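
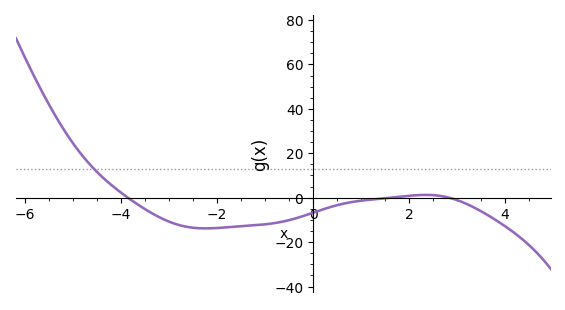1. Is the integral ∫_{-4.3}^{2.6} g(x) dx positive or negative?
negative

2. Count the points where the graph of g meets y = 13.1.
1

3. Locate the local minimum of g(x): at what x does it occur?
-2.24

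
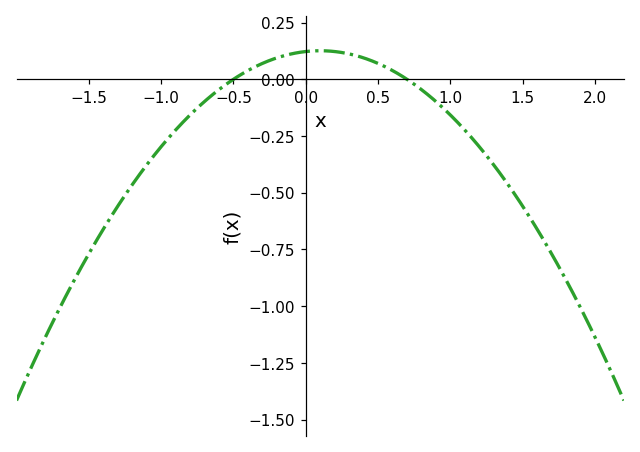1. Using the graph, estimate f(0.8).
-0.045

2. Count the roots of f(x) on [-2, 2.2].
2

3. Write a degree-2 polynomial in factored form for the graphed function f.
y = -0.35(x + 0.5)(x - 0.7)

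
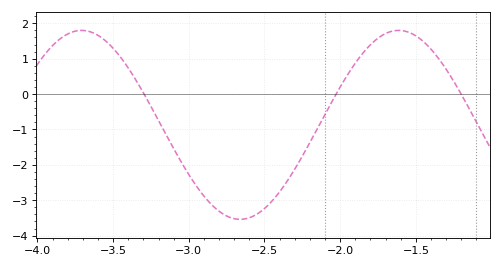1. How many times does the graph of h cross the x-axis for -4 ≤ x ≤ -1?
3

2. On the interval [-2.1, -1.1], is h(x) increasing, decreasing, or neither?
neither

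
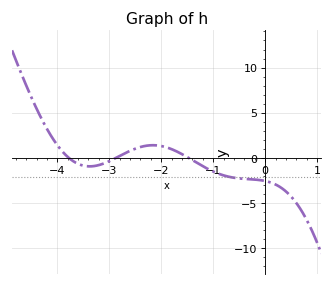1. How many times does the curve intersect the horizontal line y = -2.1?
1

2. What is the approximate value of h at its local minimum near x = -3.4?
-1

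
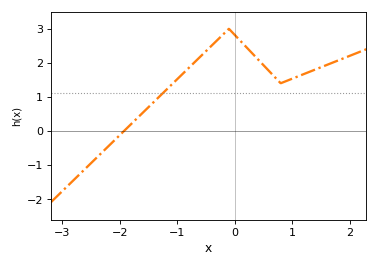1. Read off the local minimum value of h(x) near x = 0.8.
1.4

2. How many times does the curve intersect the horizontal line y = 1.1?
1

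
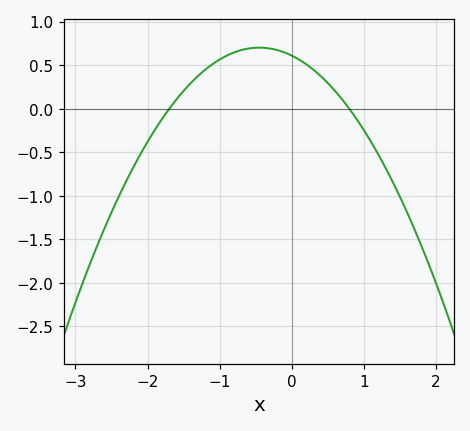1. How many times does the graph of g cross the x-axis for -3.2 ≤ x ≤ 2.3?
2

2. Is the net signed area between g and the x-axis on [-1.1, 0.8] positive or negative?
positive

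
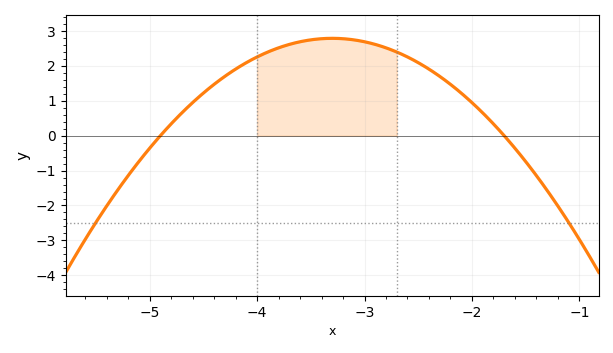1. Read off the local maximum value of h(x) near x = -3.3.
2.8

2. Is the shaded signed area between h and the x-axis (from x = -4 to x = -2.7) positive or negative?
positive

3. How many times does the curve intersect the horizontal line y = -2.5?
2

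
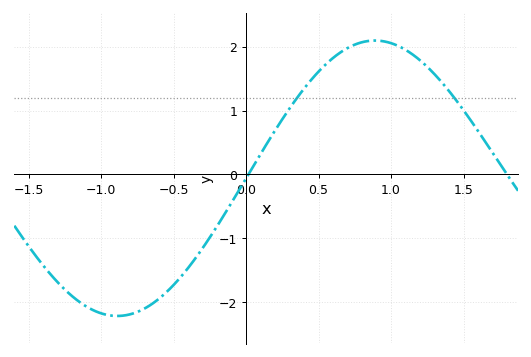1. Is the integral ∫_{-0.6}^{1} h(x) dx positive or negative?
positive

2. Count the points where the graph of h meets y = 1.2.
2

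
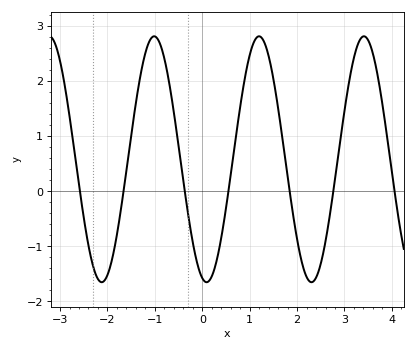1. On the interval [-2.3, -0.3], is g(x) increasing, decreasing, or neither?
neither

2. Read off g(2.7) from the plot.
-0.4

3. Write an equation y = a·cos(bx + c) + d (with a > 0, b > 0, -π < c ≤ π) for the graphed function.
y = 2.23cos(2.8x + 2.9) + 0.58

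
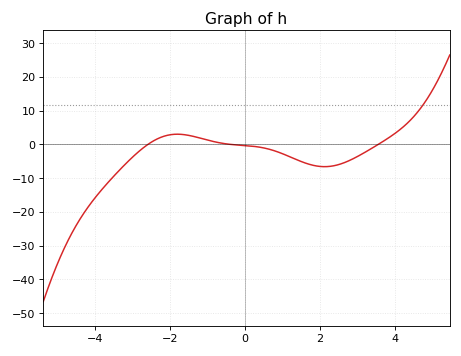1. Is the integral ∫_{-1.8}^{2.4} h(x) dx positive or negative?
negative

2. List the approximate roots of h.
-2.6, -0.4, 3.6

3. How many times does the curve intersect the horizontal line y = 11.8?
1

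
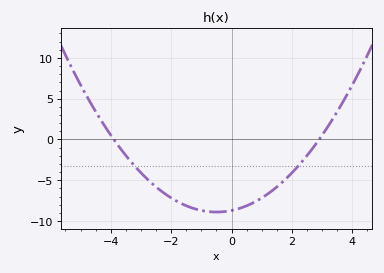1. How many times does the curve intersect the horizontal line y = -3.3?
2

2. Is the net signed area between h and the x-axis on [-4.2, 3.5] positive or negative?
negative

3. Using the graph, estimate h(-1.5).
-8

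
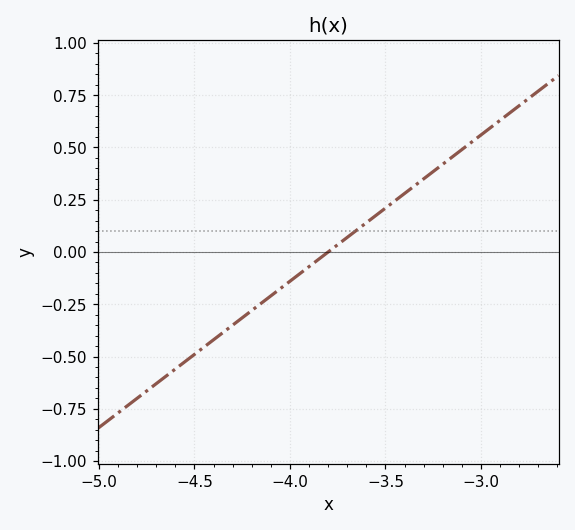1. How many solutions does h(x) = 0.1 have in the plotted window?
1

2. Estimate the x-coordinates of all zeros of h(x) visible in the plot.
-3.8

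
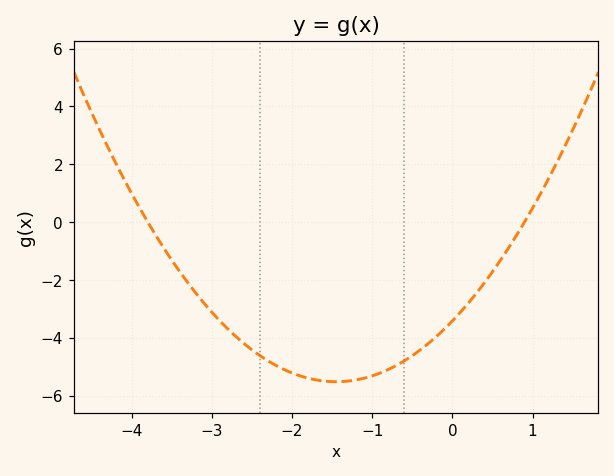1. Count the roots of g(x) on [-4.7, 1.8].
2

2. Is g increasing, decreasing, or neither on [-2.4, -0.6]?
neither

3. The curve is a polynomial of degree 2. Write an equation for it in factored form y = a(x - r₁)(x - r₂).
y = 1(x + 3.8)(x - 0.9)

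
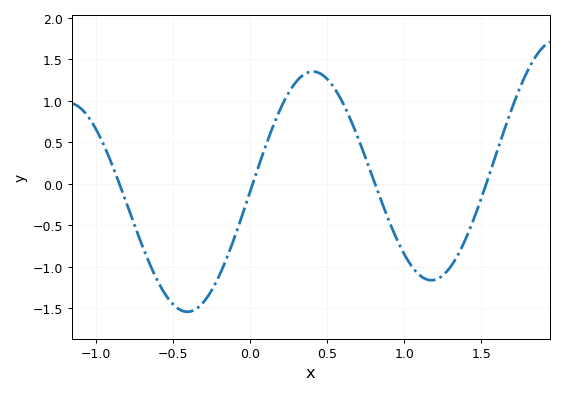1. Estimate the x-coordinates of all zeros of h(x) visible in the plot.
-0.85, 0, 0.8, 1.55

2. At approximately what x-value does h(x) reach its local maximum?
0.4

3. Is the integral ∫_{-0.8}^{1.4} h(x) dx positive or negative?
negative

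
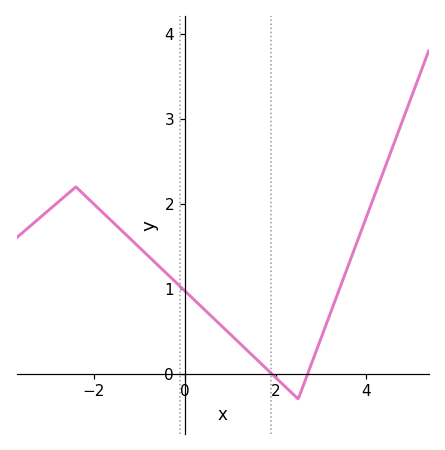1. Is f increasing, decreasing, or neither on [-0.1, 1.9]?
decreasing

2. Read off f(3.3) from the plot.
0.842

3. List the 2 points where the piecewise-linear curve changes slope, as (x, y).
(-2.4, 2.2); (2.5, -0.3)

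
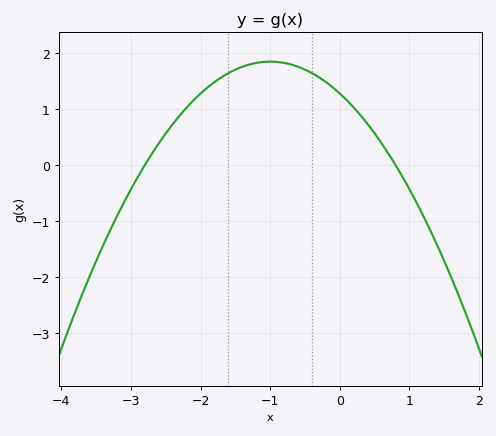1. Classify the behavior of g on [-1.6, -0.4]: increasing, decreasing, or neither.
neither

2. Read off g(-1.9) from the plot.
1.39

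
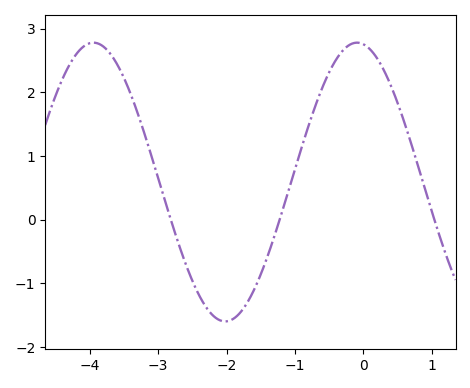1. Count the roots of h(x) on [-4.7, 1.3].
3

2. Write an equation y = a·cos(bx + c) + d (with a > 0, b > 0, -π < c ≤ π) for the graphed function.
y = 2.19cos(1.6x + 0.15) + 0.59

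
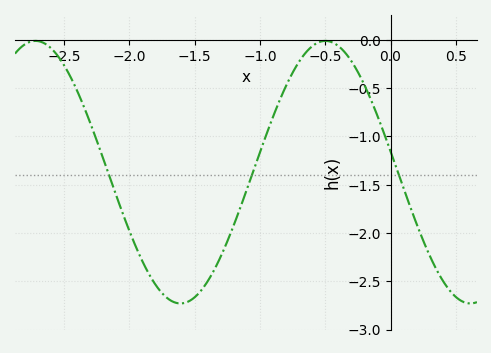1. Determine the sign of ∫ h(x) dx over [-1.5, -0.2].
negative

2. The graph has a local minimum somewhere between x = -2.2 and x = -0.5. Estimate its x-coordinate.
-1.6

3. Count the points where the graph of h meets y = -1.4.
3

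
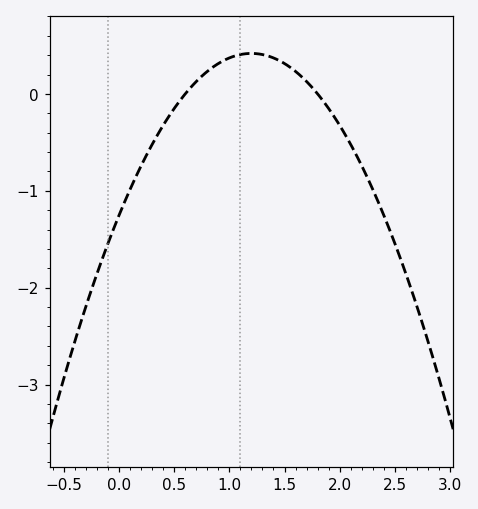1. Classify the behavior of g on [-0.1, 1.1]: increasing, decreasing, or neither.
increasing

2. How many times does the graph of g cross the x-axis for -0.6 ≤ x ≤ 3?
2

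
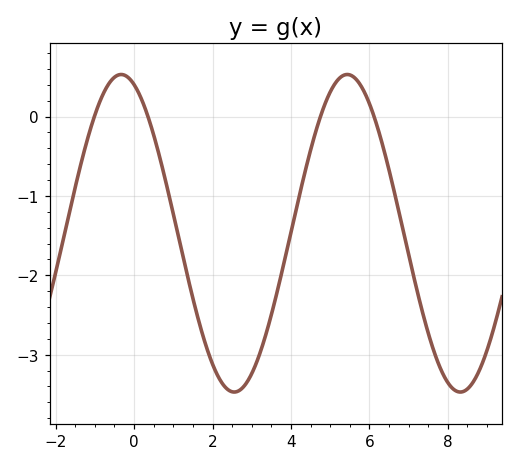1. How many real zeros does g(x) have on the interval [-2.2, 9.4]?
4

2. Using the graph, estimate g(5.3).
0.5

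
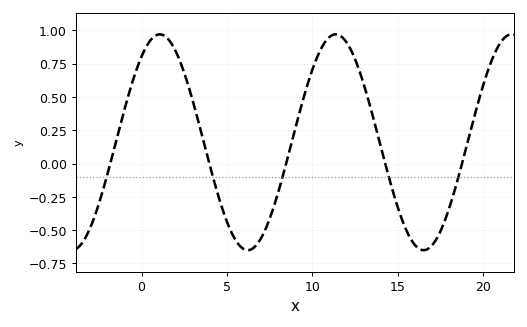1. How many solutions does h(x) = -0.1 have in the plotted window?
5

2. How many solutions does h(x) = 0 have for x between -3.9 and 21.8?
5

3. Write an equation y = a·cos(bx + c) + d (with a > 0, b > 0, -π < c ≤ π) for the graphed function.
y = 0.81cos(0.61x - 0.65) + 0.16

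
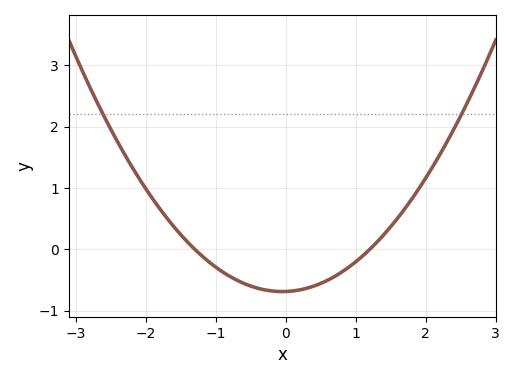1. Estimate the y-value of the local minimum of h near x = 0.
-0.7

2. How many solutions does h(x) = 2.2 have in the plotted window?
2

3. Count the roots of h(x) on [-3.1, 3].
2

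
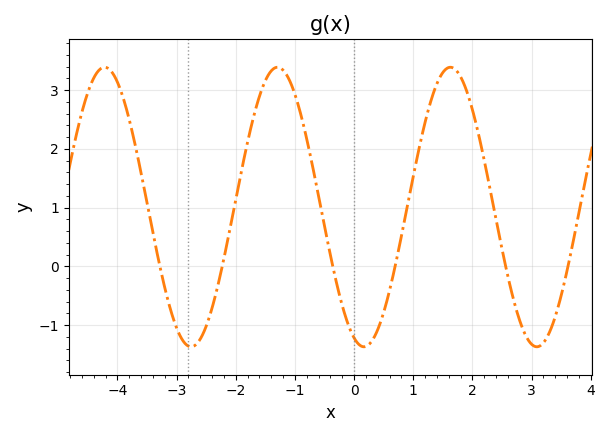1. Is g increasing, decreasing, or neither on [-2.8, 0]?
neither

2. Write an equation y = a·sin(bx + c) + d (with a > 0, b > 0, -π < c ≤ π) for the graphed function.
y = 2.38sin(2.15x - 1.93) + 1.01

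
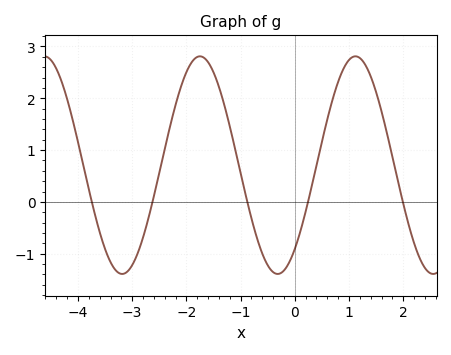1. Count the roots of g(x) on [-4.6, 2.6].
5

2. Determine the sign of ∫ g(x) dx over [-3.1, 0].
positive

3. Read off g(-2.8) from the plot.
-0.7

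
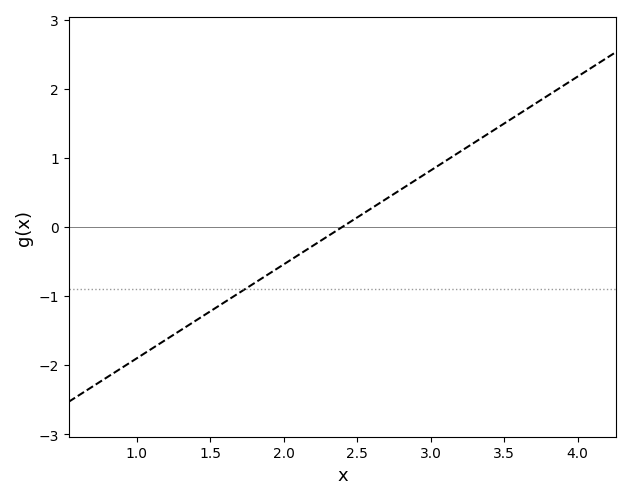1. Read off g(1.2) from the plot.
-1.63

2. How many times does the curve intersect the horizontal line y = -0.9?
1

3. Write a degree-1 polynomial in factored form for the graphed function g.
y = 1.36(x - 2.4)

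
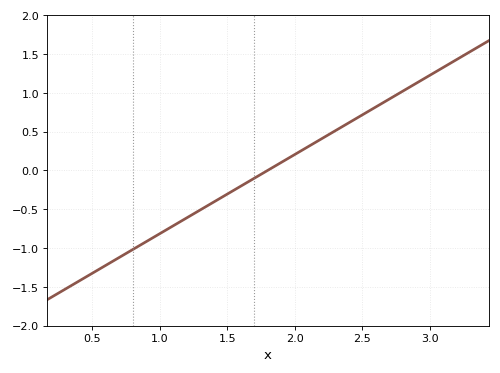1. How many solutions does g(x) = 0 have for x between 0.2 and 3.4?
1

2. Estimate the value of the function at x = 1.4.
-0.4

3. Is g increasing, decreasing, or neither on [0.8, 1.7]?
increasing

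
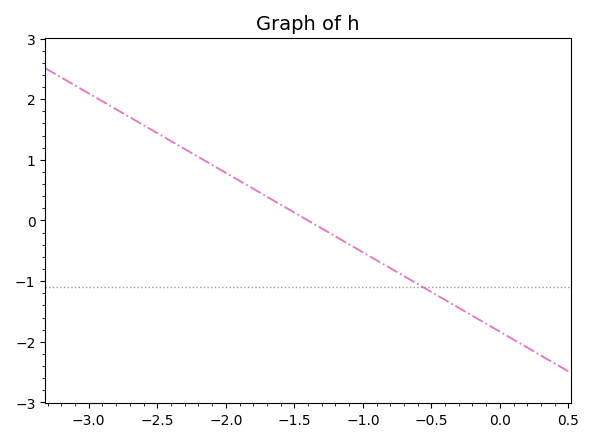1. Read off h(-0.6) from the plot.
-1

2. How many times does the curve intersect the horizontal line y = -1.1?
1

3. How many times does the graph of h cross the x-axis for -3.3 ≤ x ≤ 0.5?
1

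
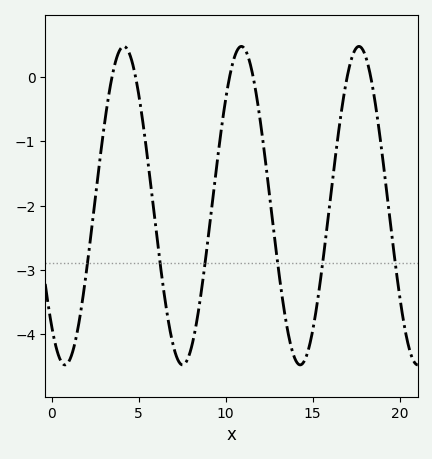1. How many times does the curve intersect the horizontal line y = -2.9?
6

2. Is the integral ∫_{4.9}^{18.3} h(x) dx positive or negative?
negative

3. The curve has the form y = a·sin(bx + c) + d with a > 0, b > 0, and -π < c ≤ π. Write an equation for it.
y = 2.48sin(0.93x - 2.3) - 2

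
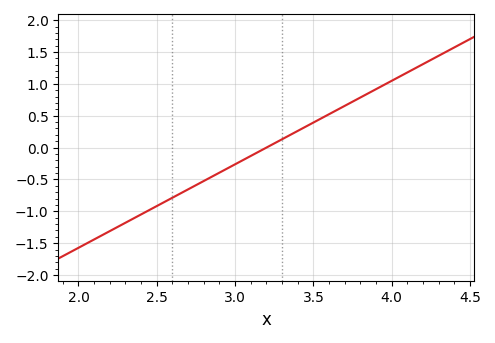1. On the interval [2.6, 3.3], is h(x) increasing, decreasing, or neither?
increasing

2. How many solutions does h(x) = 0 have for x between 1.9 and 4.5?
1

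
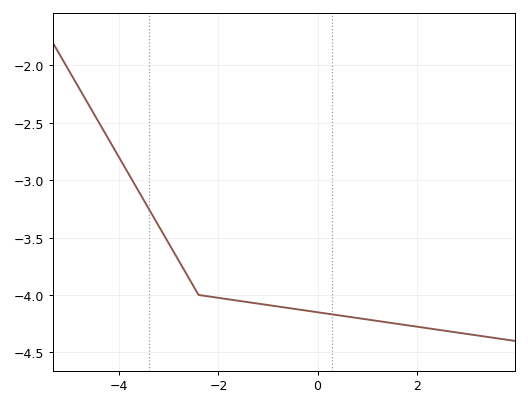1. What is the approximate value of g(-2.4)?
-4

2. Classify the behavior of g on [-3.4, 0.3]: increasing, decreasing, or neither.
decreasing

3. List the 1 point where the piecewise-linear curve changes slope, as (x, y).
(-2.4, -4)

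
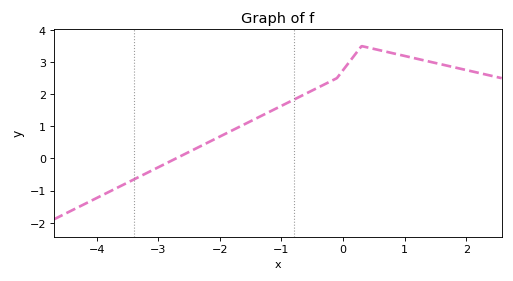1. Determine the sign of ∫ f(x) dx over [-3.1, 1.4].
positive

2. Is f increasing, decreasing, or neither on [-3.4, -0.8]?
increasing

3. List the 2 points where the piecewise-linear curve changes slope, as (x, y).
(-0.1, 2.5); (0.3, 3.5)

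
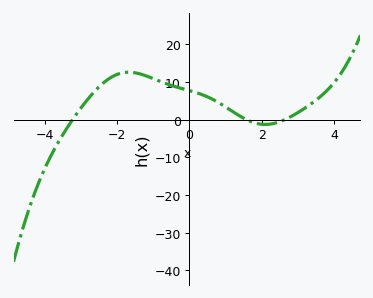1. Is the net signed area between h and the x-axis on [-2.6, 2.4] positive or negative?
positive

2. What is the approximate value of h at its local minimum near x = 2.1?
-1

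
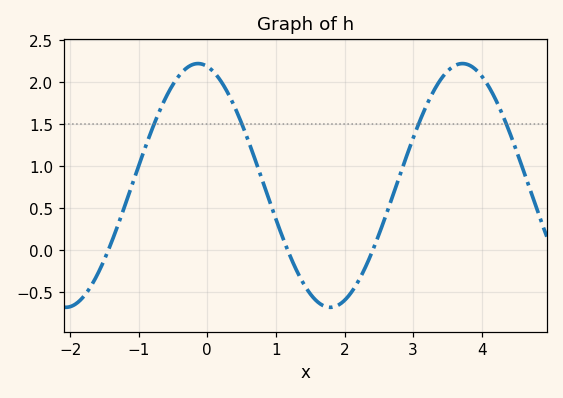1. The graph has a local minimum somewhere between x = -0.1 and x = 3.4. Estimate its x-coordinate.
1.79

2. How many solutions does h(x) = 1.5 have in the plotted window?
4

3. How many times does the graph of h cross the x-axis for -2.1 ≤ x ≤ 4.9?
3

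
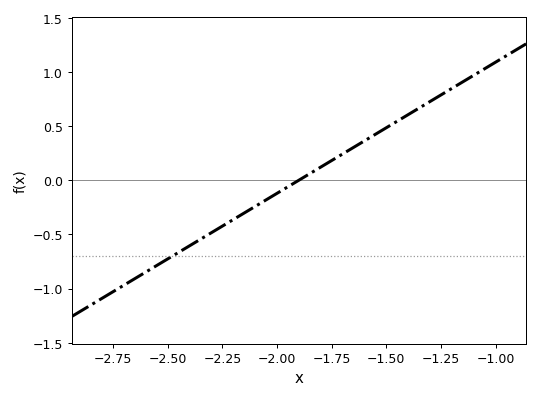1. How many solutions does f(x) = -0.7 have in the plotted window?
1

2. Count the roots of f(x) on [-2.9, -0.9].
1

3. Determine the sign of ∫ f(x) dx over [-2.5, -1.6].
negative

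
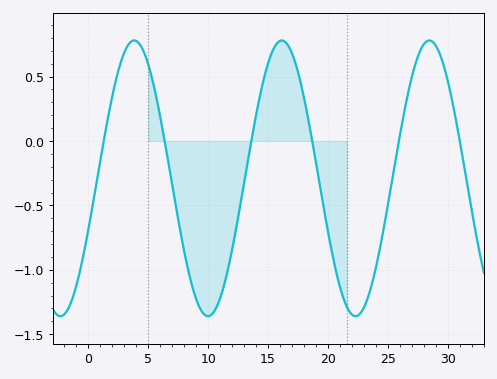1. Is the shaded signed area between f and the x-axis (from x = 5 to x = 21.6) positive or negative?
negative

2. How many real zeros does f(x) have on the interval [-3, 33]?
6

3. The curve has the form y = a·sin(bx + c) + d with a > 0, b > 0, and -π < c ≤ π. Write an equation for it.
y = 1.07sin(0.51x - 0.382) - 0.29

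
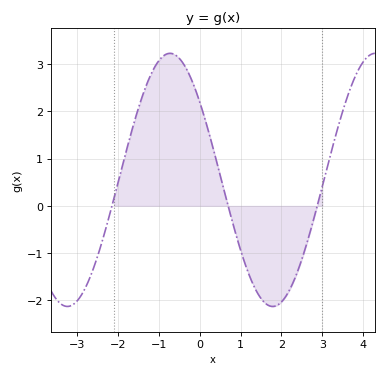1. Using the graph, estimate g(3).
0.4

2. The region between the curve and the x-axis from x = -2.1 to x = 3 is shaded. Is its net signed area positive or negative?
positive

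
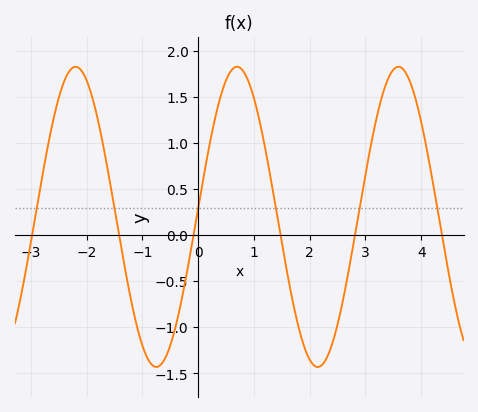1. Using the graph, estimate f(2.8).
-0.05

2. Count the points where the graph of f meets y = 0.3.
6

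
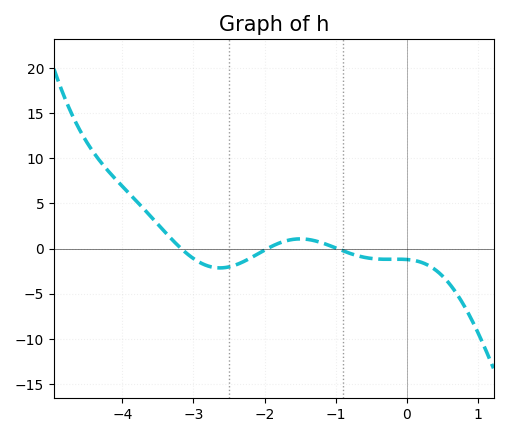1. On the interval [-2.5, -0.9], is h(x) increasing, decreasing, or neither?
neither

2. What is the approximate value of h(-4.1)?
7.75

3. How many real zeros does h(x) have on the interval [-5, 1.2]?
3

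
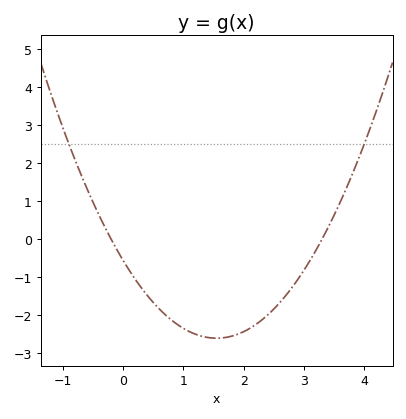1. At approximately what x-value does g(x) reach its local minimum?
1.6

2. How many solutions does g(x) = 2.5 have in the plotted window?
2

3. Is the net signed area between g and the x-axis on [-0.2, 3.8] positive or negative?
negative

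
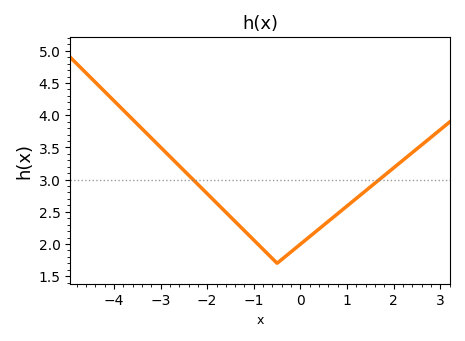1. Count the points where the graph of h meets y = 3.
2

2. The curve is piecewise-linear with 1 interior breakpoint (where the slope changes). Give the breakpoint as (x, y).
(-0.5, 1.7)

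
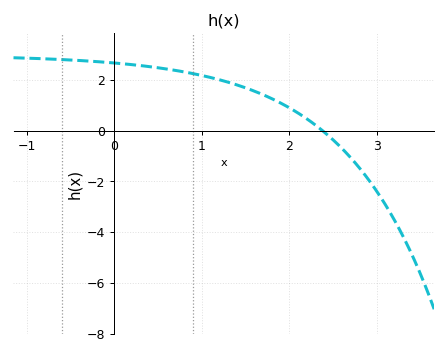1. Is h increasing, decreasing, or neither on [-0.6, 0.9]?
decreasing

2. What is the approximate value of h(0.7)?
2.38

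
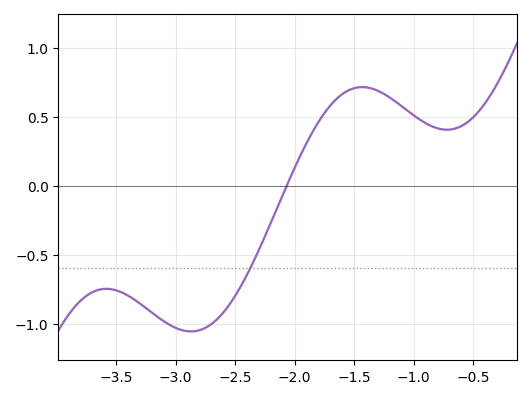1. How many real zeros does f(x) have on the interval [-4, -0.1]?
1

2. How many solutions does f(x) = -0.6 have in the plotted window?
1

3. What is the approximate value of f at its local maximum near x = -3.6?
-0.748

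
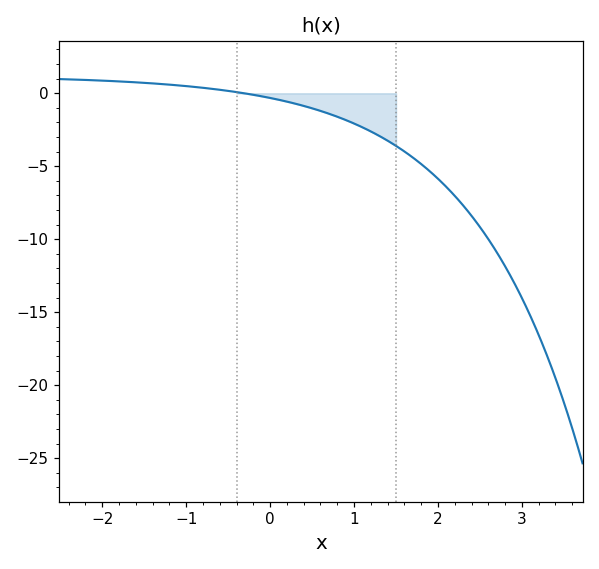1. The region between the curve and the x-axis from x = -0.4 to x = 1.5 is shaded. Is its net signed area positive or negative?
negative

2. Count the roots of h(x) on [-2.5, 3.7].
1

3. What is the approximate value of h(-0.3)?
0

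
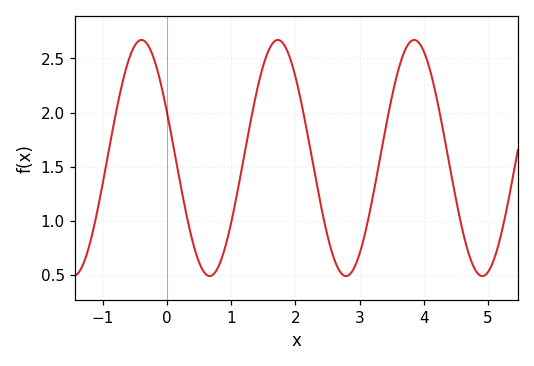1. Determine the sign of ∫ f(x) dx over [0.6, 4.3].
positive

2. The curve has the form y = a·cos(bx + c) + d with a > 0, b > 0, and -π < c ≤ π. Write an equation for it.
y = 1.09cos(2.96x + 1.17) + 1.58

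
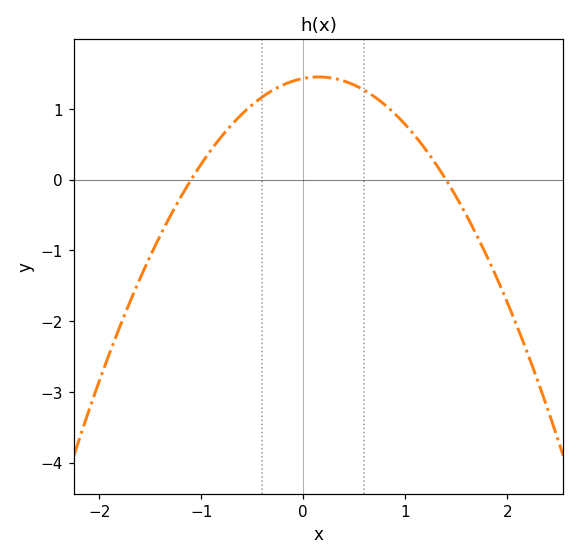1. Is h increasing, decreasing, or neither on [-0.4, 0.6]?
neither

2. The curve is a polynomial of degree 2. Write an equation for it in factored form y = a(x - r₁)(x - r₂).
y = -0.93(x + 1.1)(x - 1.4)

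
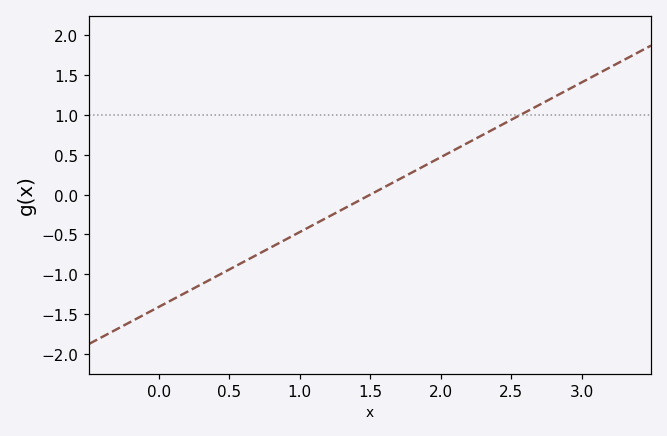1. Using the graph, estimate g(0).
-1.4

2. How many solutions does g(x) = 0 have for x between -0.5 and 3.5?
1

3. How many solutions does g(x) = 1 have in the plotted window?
1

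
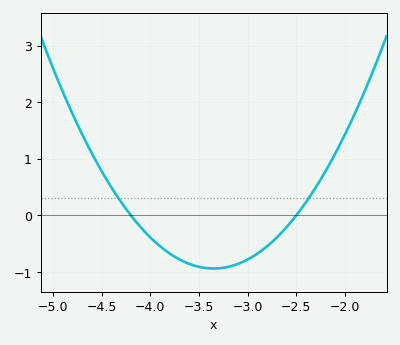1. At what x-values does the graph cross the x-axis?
-4.2, -2.5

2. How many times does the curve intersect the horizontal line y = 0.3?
2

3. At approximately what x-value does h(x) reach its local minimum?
-3.35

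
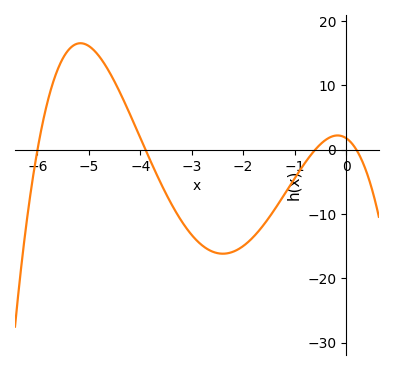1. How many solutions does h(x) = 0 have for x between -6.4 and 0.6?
4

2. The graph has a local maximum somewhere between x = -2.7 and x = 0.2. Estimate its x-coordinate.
-0.166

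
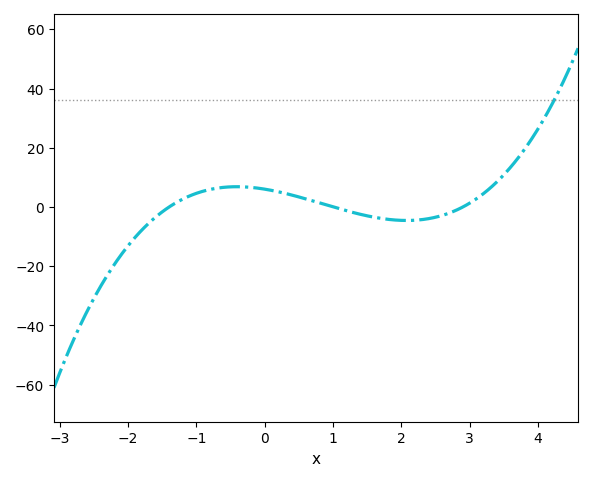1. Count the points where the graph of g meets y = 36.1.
1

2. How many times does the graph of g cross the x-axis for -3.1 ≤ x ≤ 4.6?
3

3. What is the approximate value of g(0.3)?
4.58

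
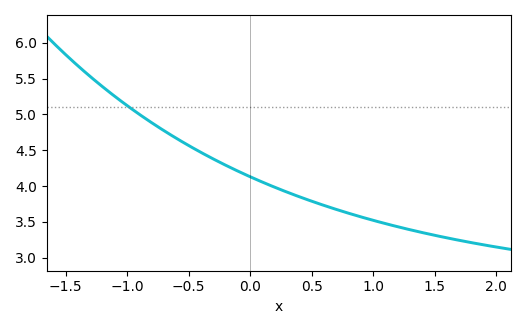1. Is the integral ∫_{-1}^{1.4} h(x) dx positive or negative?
positive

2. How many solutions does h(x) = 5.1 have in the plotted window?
1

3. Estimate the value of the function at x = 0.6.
3.73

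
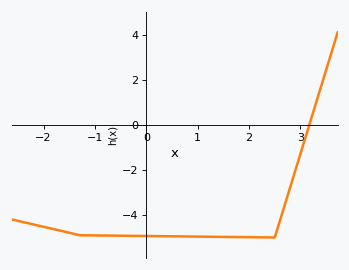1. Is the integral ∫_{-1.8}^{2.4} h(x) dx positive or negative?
negative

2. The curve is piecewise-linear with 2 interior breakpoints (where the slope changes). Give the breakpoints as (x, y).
(-1.3, -4.9); (2.5, -5)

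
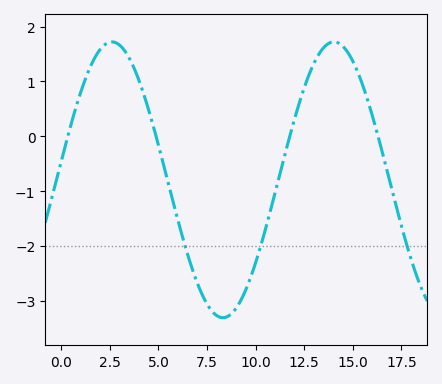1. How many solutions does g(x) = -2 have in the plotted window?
3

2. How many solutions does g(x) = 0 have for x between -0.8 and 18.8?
4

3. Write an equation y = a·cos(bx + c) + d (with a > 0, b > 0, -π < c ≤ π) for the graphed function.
y = 2.51cos(0.55x - 1.4) - 0.79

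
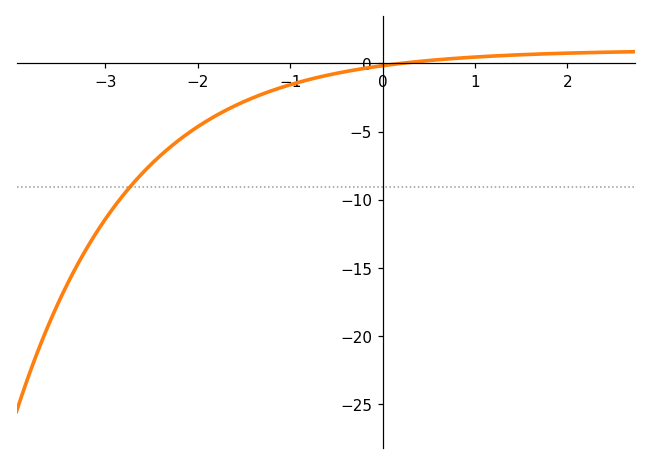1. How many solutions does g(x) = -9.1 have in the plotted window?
1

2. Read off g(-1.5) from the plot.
-2.8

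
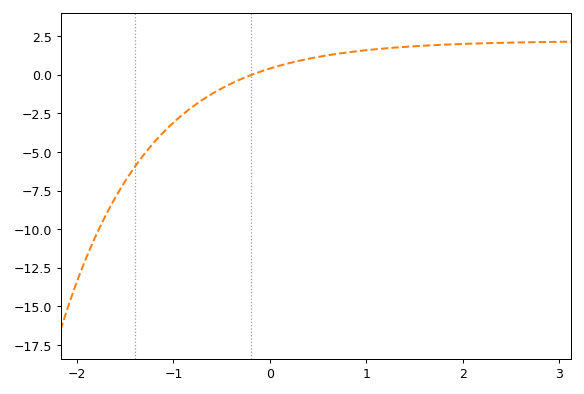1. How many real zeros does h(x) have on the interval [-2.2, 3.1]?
1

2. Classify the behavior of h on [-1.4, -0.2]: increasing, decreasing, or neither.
increasing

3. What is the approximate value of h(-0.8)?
-2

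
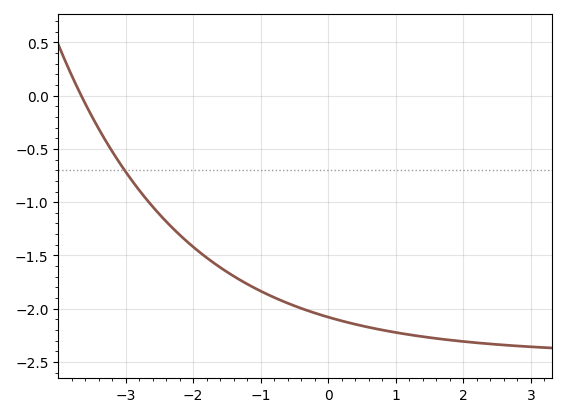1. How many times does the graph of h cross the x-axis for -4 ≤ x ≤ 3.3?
1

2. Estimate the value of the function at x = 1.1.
-2.23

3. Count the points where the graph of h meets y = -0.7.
1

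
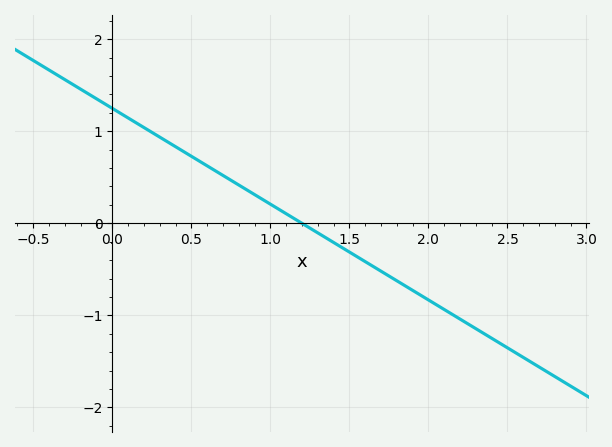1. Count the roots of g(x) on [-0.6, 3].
1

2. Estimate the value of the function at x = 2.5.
-1.35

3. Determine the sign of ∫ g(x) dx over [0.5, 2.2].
negative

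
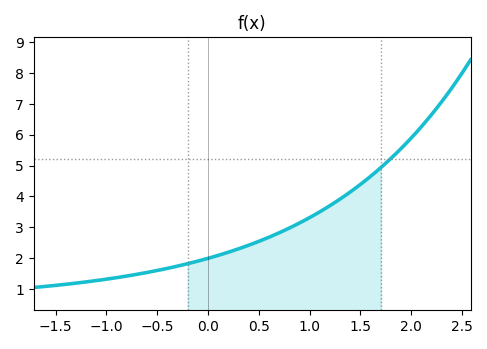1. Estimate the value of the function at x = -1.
1.33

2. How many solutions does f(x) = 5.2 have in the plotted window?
1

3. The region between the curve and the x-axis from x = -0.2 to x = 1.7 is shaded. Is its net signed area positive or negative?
positive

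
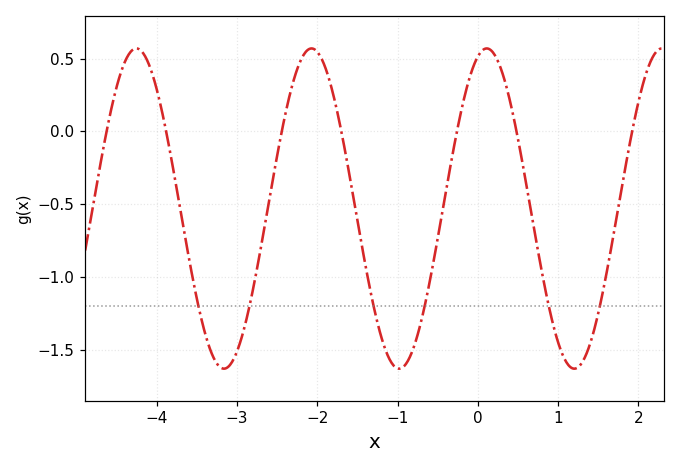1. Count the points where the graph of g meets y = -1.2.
6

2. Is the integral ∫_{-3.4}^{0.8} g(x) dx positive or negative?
negative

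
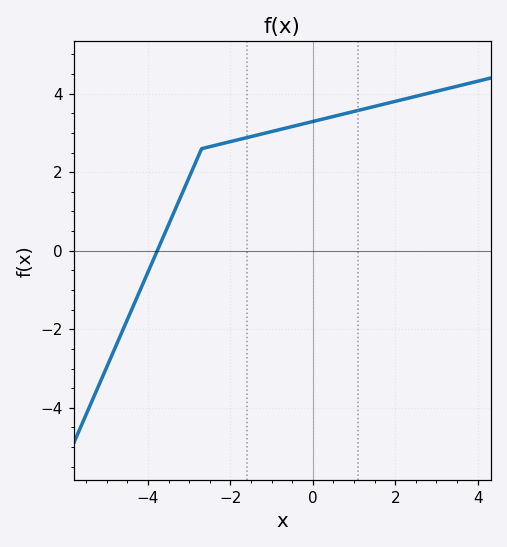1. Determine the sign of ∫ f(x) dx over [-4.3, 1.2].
positive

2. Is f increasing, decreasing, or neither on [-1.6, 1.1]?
increasing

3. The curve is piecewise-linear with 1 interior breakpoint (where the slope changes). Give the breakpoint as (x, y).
(-2.7, 2.6)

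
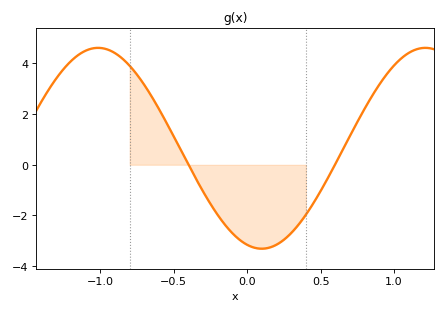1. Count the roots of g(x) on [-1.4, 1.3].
2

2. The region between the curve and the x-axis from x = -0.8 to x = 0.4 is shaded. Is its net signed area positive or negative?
negative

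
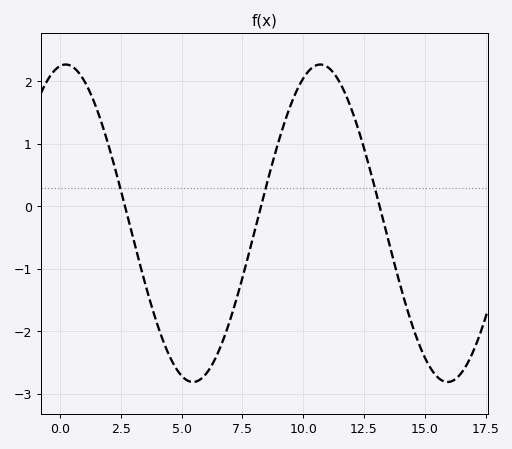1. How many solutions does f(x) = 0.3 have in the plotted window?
3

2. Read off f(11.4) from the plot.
2.05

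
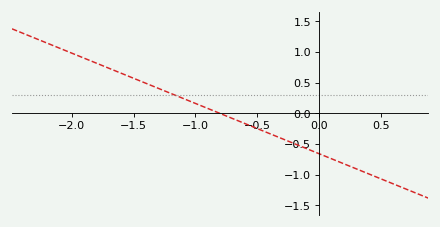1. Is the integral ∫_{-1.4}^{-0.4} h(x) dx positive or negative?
positive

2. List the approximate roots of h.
-0.8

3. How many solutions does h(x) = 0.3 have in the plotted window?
1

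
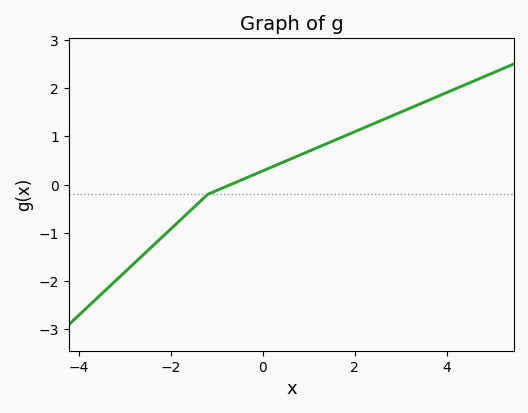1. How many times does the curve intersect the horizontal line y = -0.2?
1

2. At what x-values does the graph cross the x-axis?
-0.706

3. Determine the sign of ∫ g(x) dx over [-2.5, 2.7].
positive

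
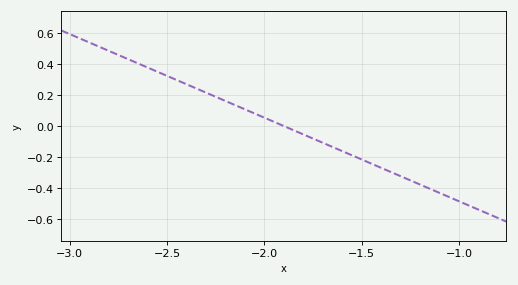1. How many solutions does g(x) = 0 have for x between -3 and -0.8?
1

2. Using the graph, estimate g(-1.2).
-0.378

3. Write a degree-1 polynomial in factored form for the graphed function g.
y = -0.54(x + 1.9)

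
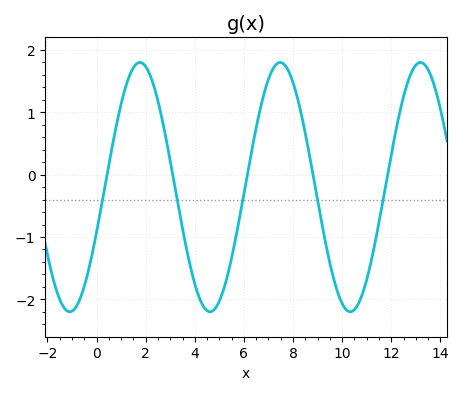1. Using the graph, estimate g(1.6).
1.8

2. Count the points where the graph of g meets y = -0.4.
5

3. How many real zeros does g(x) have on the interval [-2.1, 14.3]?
5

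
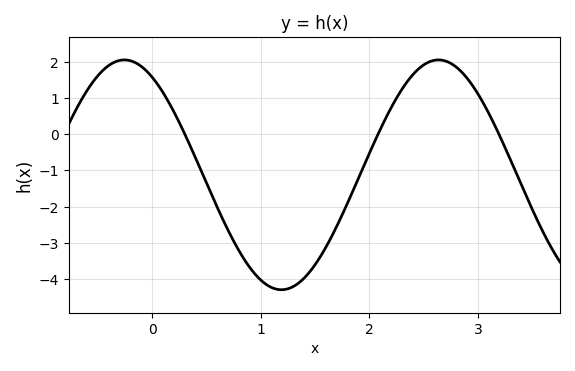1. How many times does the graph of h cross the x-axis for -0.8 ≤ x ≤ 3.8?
3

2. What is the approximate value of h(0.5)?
-1.36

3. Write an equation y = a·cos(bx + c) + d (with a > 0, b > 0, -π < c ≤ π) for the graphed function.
y = 3.18cos(2.17x + 0.56) - 1.12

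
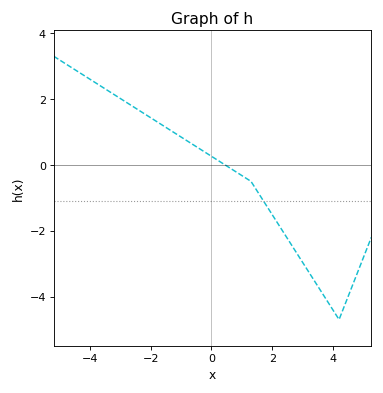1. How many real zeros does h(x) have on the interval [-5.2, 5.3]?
1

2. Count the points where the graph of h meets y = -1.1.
1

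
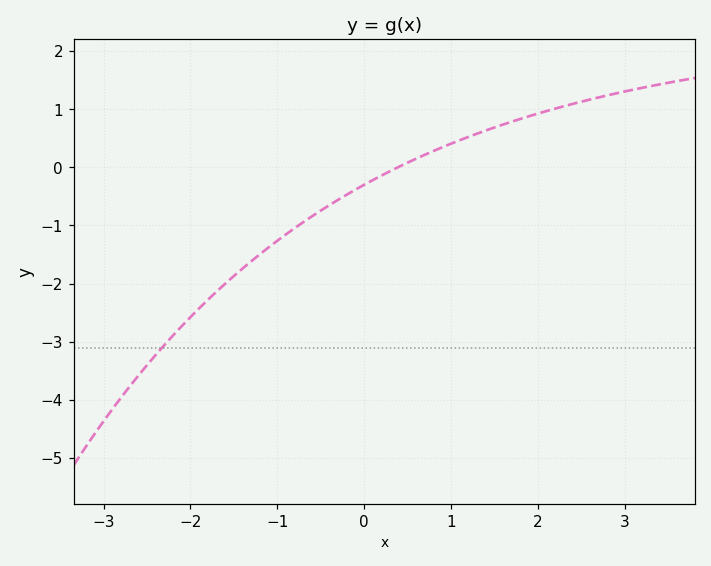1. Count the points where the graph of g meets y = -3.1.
1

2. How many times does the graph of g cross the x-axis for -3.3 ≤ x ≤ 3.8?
1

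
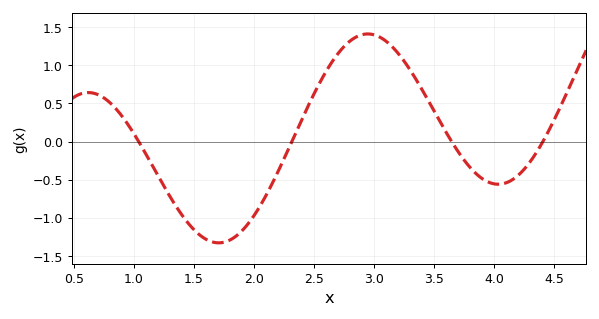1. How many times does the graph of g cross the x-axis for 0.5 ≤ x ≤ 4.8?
4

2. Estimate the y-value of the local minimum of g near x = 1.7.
-1.33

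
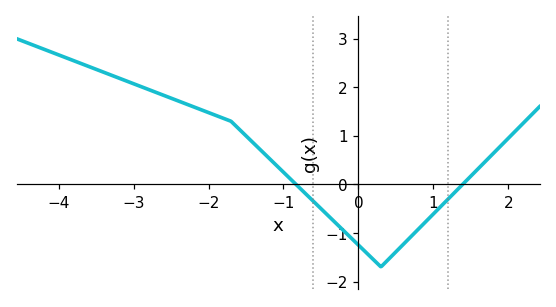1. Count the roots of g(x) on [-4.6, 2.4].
2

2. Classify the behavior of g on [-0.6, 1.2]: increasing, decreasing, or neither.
neither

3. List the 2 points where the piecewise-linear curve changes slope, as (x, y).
(-1.7, 1.3); (0.3, -1.7)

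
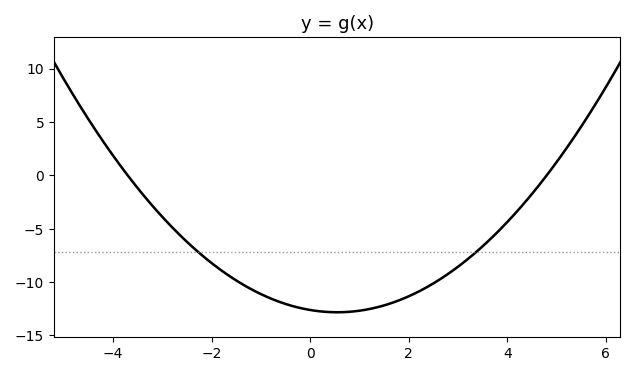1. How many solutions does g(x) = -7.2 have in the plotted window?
2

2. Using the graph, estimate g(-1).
-11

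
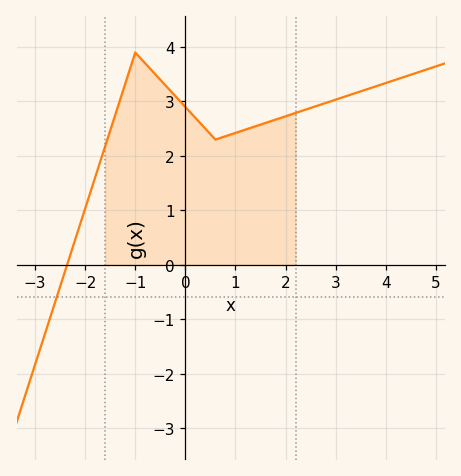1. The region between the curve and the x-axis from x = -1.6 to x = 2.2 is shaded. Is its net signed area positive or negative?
positive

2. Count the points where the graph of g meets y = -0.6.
1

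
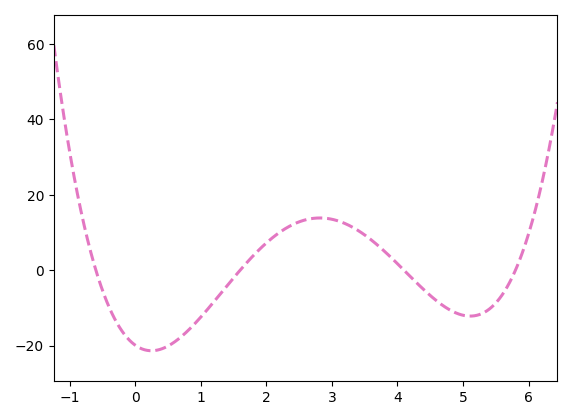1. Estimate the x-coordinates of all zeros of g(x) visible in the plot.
-0.6, 1.6, 4.2, 5.8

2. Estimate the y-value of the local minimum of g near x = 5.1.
-12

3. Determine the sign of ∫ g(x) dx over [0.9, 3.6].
positive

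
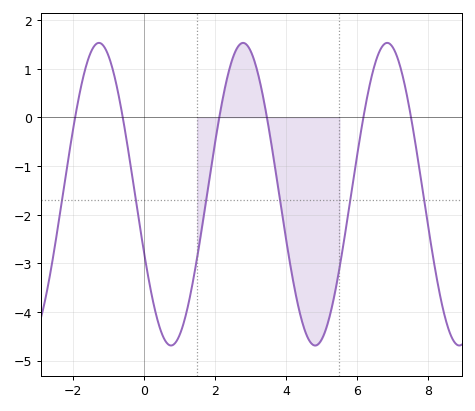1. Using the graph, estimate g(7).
1.44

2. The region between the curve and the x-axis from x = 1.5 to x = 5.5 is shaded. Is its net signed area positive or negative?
negative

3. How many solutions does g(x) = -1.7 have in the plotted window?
6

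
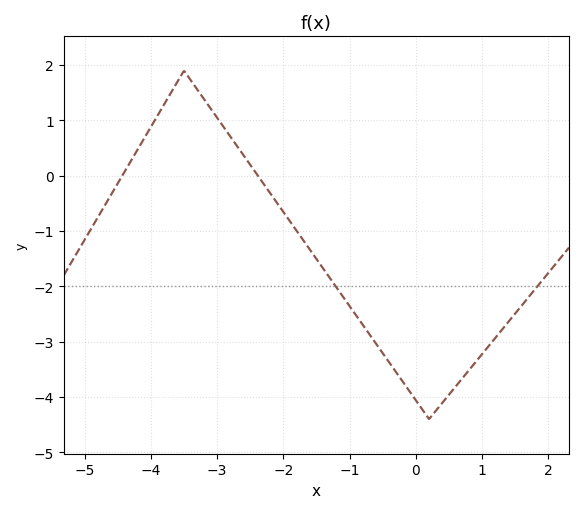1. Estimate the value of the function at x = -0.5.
-3.21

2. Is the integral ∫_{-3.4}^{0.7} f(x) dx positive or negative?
negative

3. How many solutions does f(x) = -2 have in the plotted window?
2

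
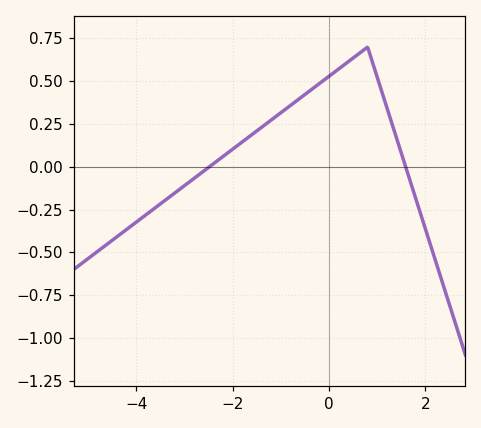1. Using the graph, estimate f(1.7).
-0.1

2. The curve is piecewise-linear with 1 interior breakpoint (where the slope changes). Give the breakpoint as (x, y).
(0.8, 0.7)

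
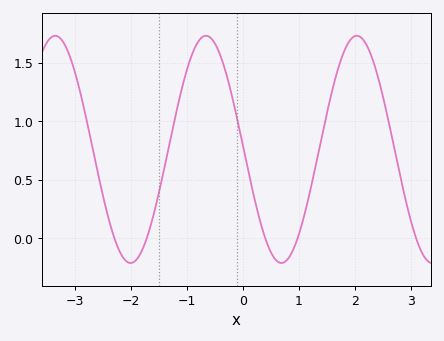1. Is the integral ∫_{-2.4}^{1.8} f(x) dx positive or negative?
positive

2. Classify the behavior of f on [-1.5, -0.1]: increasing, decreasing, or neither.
neither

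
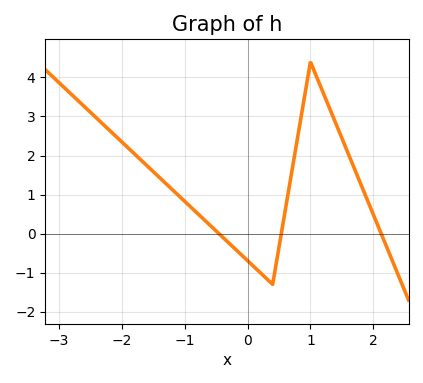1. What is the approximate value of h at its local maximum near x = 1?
4.4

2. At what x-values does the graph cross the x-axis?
-0.454, 0.537, 2.12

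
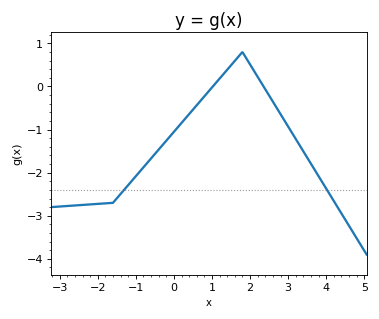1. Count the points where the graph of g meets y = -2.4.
2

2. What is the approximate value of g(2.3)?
0.08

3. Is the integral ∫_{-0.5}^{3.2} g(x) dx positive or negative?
negative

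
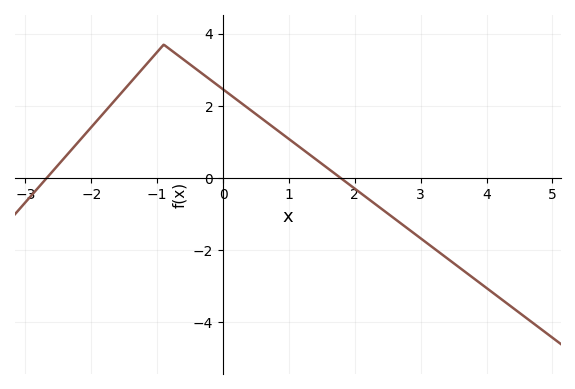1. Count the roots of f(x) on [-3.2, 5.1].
2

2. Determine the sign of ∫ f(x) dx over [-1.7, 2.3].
positive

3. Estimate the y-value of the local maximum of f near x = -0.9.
3.7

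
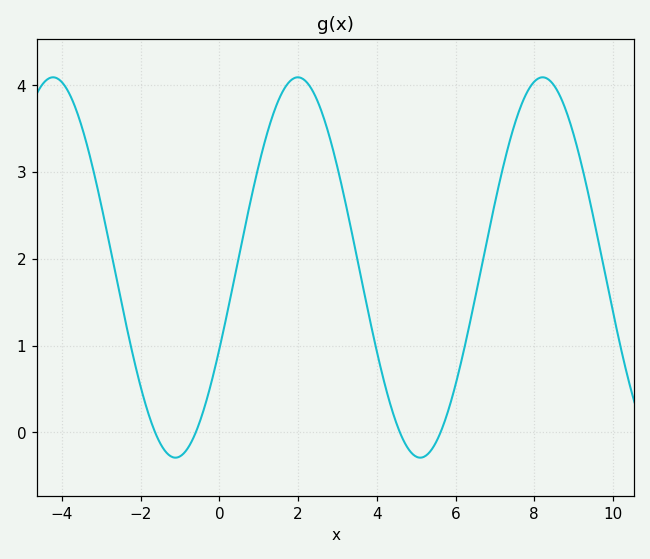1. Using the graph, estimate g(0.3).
1.6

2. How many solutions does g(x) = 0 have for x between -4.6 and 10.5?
4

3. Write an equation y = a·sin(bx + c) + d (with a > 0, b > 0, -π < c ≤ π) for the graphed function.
y = 2.19sin(1.01x - 0.442) + 1.9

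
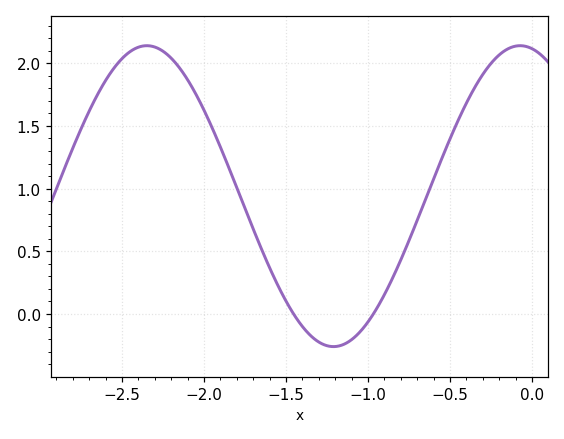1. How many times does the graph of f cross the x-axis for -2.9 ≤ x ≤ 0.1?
2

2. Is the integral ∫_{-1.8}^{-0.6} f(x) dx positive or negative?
positive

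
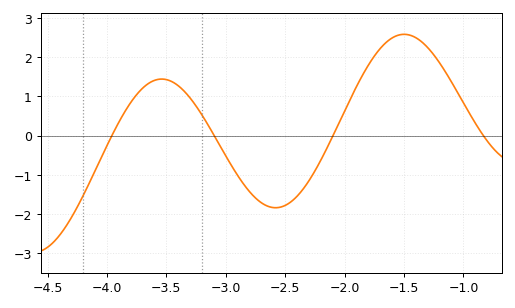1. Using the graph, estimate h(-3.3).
0.958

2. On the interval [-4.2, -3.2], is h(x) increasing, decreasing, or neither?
neither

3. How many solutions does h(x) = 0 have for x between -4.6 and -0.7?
4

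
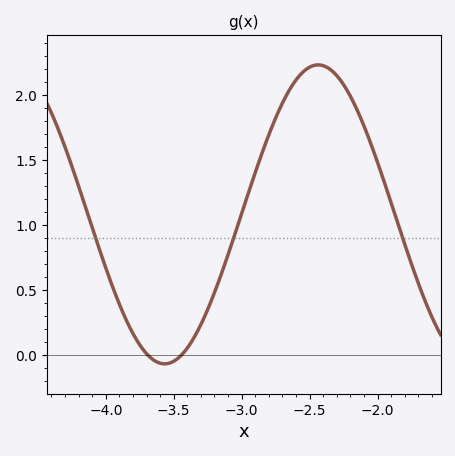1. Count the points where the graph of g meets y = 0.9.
3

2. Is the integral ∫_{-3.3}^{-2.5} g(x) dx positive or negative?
positive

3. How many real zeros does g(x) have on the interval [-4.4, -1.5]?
2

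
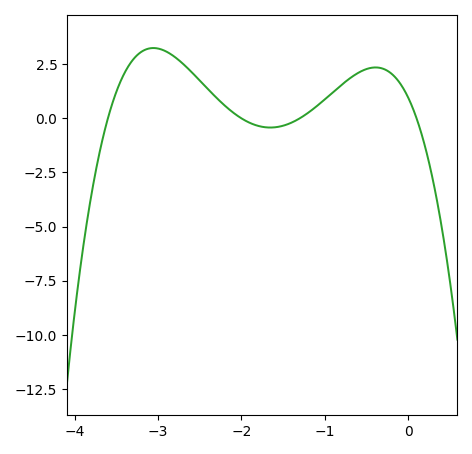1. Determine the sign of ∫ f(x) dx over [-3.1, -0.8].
positive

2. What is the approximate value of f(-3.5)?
1.21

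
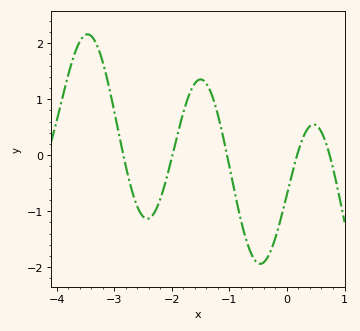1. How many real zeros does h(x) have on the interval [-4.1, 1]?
5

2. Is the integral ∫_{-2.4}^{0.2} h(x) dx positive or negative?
negative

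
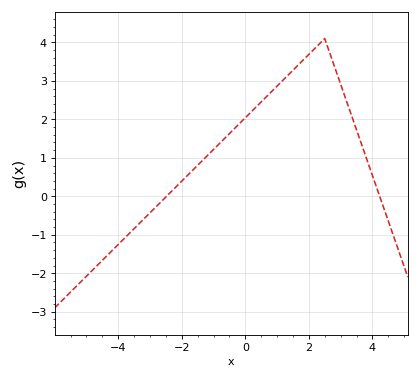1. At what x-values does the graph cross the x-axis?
-2.48, 4.23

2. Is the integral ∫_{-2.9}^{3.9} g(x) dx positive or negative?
positive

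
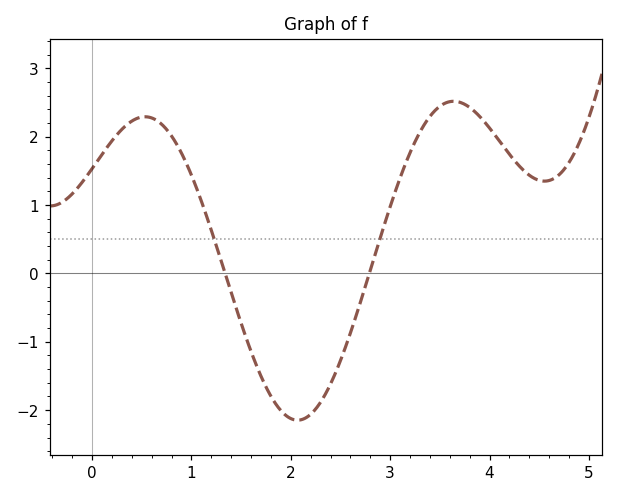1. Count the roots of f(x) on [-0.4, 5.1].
2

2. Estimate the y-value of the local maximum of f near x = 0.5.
2.3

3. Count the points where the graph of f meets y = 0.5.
2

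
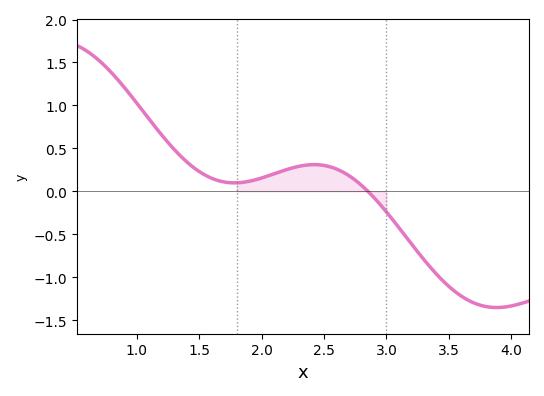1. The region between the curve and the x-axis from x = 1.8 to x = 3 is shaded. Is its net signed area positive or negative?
positive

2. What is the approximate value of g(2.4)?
0.312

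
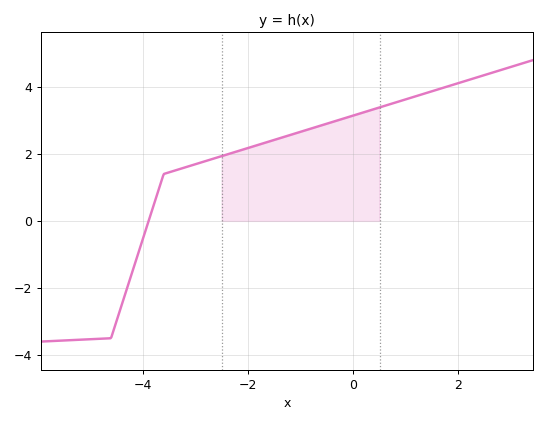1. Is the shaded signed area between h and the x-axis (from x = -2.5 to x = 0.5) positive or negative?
positive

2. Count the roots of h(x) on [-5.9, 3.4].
1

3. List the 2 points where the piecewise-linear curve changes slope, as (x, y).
(-4.6, -3.5); (-3.6, 1.4)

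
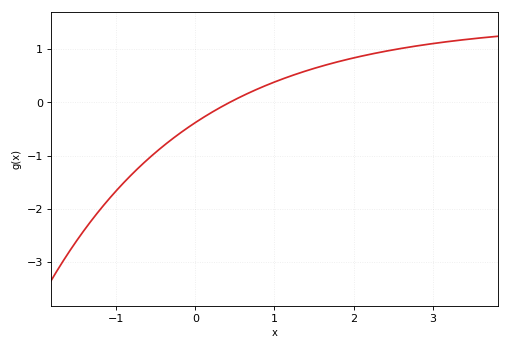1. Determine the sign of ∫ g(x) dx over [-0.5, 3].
positive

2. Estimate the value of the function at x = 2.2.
0.901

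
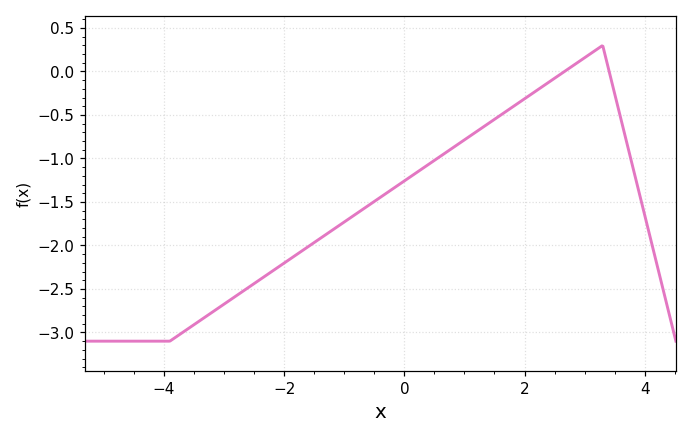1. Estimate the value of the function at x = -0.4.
-1.45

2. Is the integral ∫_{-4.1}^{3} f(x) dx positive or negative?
negative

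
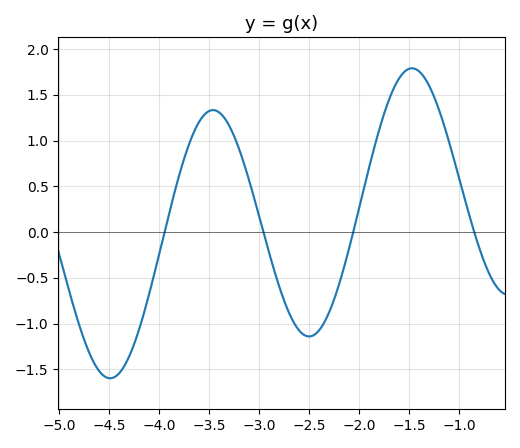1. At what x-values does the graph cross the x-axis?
-3.9, -3, -2.1, -0.9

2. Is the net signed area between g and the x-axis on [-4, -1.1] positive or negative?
positive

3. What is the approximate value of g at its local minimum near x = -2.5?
-1.15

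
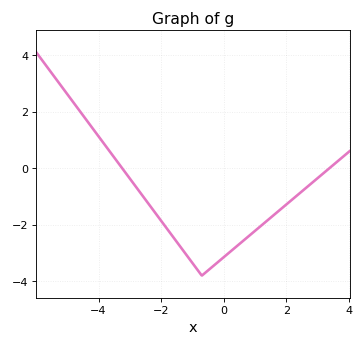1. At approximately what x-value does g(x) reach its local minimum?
-0.6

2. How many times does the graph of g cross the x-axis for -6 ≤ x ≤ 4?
2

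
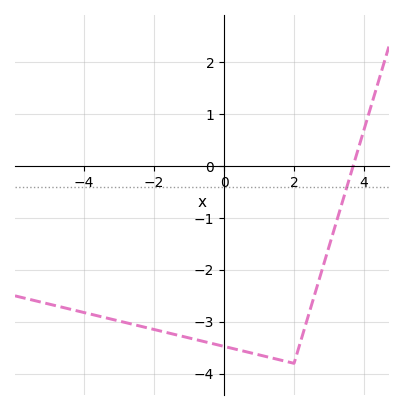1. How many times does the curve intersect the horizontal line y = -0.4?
1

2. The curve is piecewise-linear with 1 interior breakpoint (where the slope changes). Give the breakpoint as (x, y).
(2, -3.8)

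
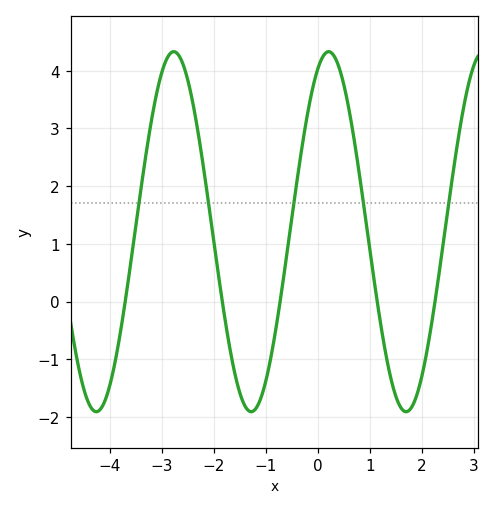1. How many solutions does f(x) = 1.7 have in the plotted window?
5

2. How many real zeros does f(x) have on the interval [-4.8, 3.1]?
5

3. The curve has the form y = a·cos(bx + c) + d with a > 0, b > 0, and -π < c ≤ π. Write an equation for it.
y = 3.12cos(2.11x - 0.442) + 1.21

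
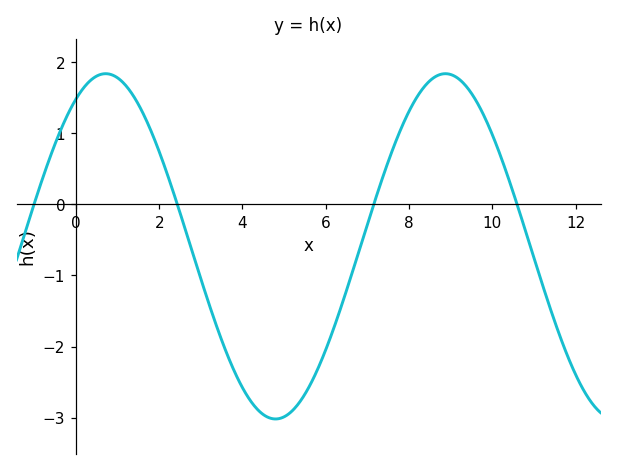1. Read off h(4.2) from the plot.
-2.77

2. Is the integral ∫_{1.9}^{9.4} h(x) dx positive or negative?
negative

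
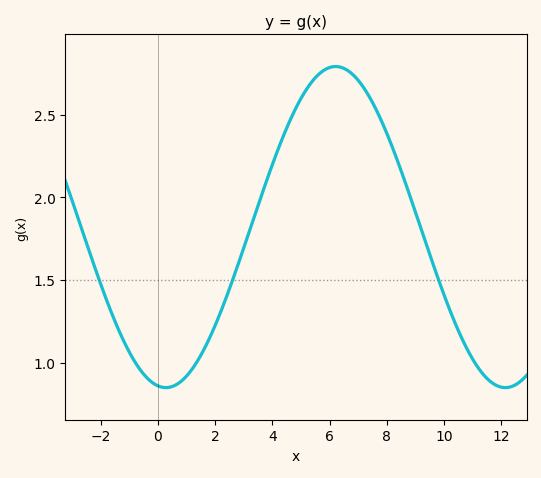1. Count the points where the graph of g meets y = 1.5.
3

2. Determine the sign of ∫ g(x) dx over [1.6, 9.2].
positive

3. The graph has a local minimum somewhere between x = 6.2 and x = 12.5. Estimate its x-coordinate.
12.1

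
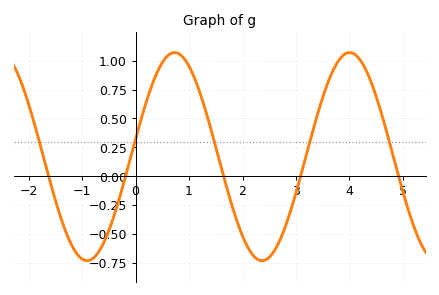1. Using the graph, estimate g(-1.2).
-0.6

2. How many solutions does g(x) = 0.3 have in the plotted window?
5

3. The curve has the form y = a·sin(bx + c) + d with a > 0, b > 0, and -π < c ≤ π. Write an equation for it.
y = 0.9sin(1.9x + 0.17) + 0.17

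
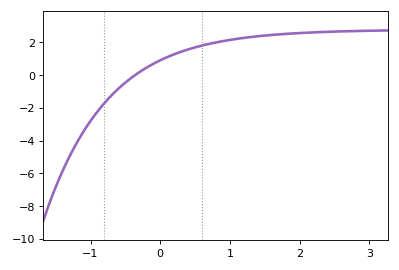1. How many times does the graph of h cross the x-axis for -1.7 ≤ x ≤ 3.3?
1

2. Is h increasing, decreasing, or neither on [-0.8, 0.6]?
increasing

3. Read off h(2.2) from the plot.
2.6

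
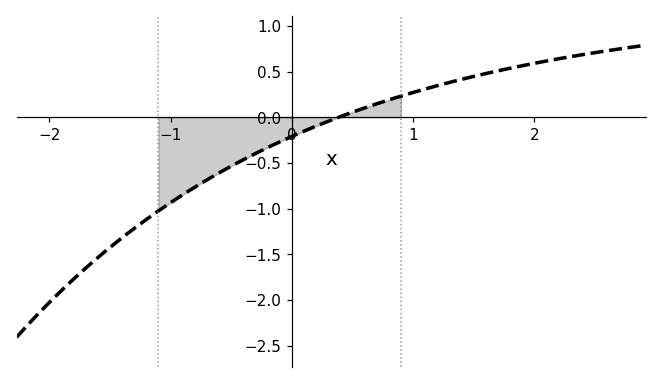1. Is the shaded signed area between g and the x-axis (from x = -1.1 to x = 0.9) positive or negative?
negative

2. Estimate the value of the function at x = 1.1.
0.309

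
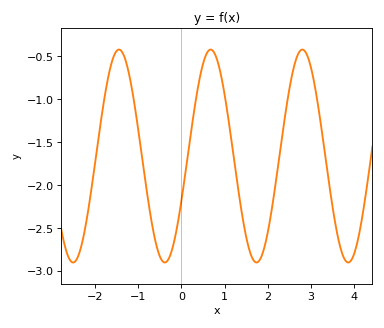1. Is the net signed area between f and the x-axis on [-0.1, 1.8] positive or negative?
negative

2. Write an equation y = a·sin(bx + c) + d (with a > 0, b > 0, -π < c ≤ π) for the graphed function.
y = 1.24sin(2.96x - 0.43) - 1.66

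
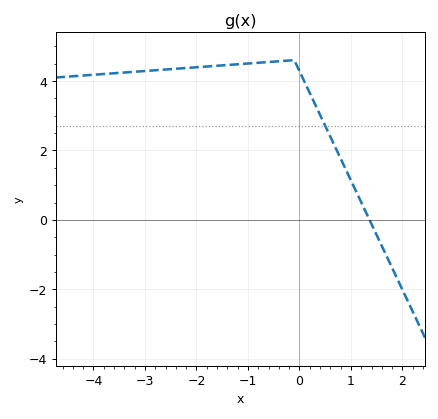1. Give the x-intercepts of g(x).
1.36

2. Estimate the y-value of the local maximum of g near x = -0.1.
4.6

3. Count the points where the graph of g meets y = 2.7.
1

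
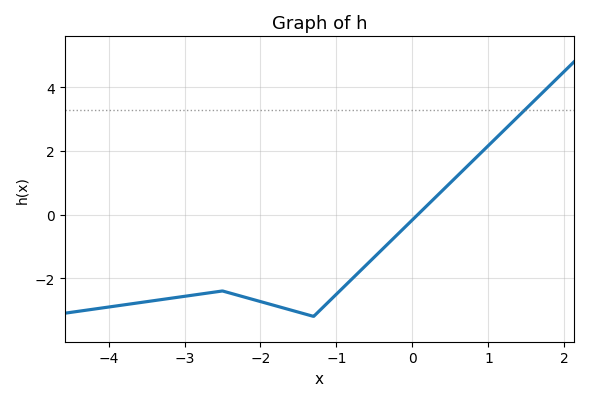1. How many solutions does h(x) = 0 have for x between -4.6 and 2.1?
1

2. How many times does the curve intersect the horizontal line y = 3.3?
1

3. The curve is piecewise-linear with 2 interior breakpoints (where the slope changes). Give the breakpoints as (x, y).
(-2.5, -2.4); (-1.3, -3.2)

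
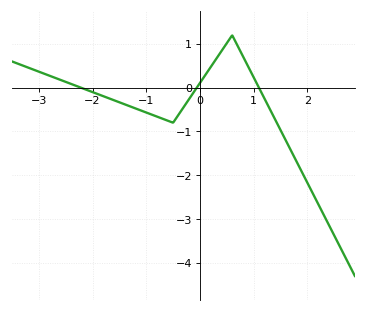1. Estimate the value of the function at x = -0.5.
-0.8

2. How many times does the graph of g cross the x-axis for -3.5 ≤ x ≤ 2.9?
3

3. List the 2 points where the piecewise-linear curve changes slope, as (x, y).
(-0.5, -0.8); (0.6, 1.2)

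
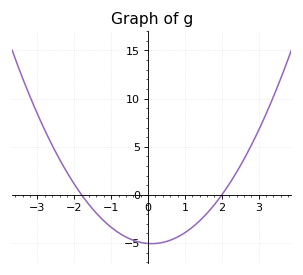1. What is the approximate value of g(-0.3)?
-5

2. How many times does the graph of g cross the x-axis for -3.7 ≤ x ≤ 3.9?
2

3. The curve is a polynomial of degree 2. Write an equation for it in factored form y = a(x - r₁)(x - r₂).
y = 1.4(x + 1.8)(x - 2)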